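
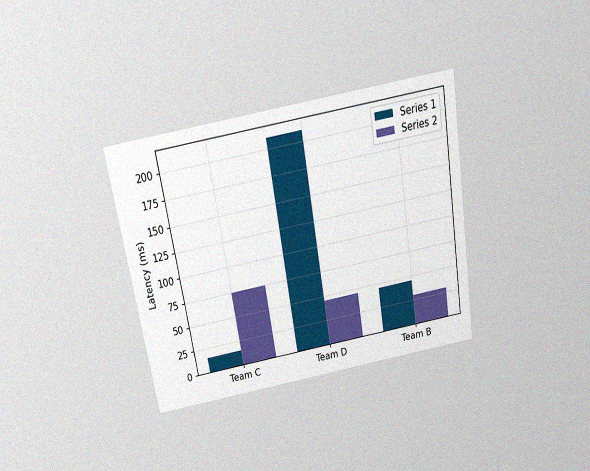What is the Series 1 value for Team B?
45ms

The chart is tilted about 10° counter-clockwise and viewed slightly from above, with some photo noise. The Series 1 bar at Team B reaches 45ms on the y-axis.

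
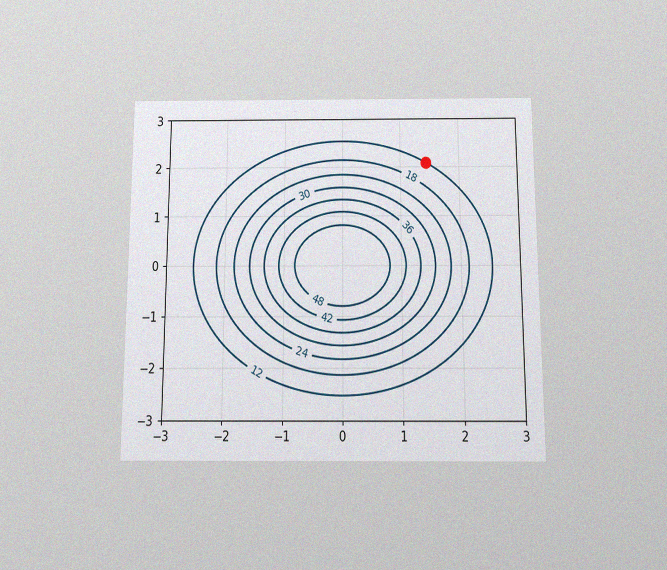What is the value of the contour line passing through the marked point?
The chart is viewed slightly from below, with some photo noise. The marked point sits on the contour labelled 12.

12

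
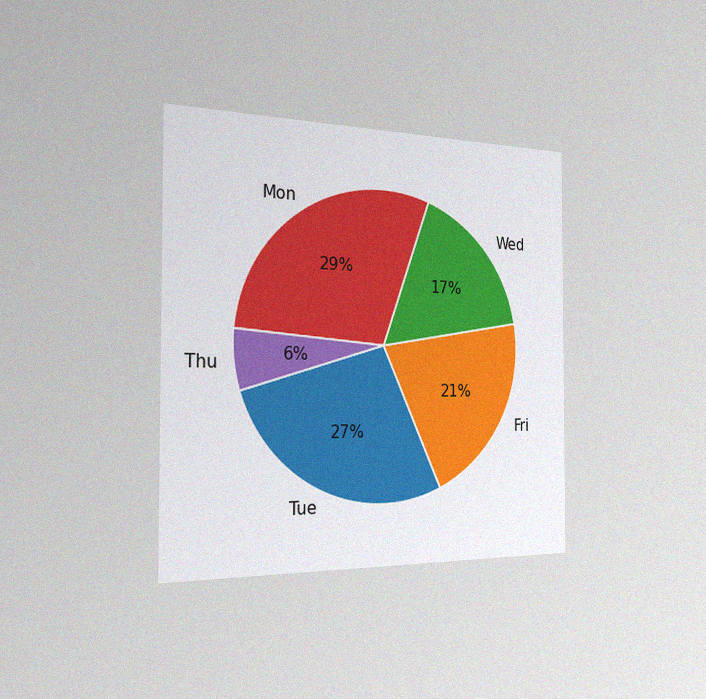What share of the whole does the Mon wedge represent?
29%

The chart is viewed slightly from the left, with some photo noise. The Mon slice takes up 29% of the pie.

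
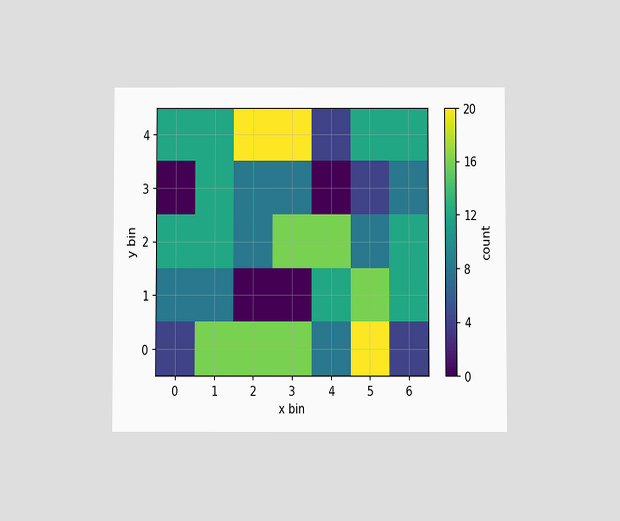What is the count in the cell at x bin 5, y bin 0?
20

The chart is viewed slightly from below. Matching the cell (5, 0) against the colorbar gives 20.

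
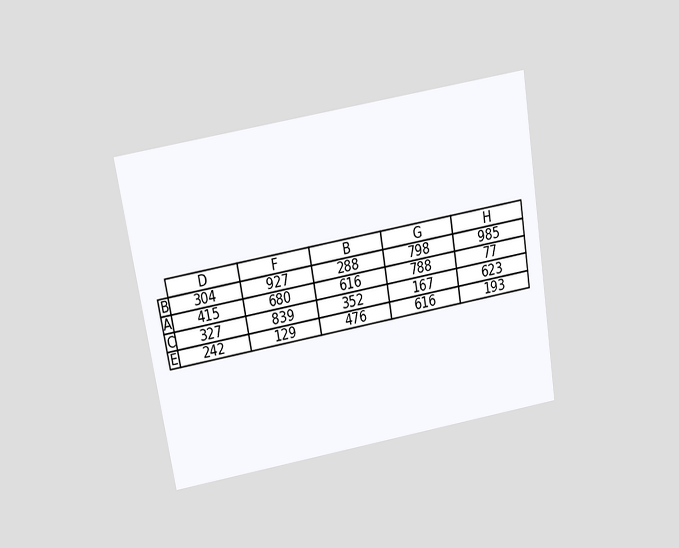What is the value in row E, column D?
242

The chart is tilted about 10° counter-clockwise and viewed slightly from above. The (E, D) cell reads 242.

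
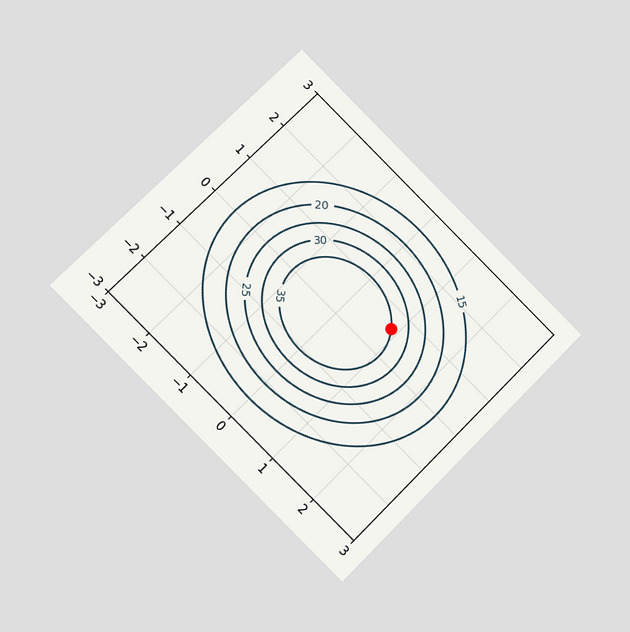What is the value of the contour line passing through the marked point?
The chart is tilted about 45° clockwise and viewed at a slight angle. The marked point sits on the contour labelled 35.

35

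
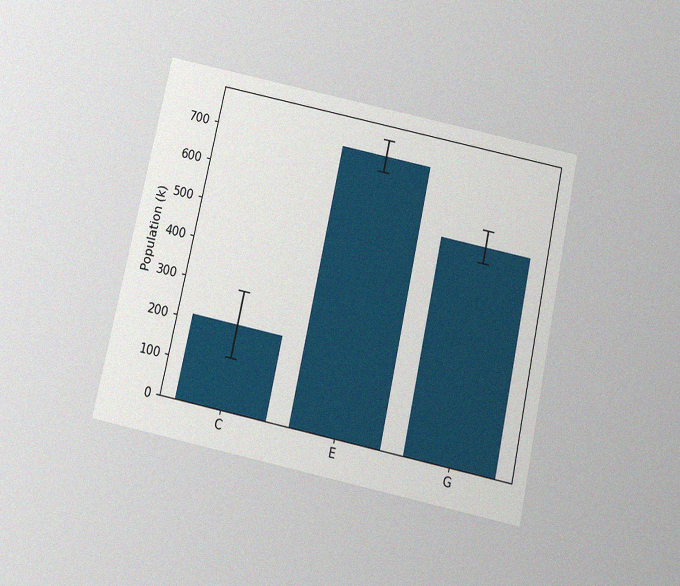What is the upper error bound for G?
The chart is tilted about 12° clockwise and viewed slightly from below, with some photo noise. The G bar's upper whisker reaches 588k.

588k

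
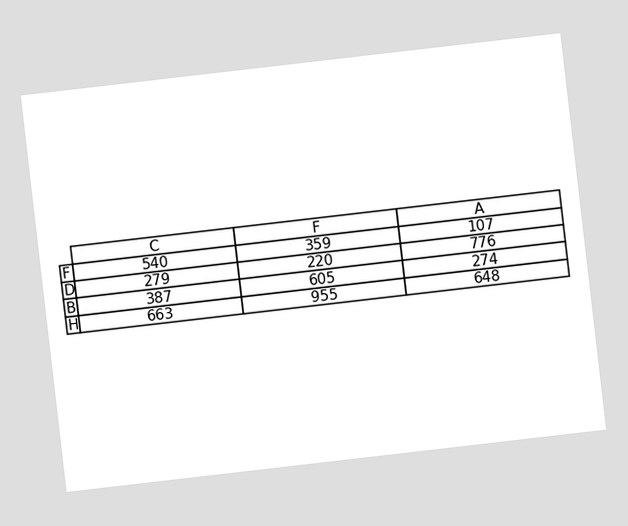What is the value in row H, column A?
648

The chart is tilted about 7° counter-clockwise. The (H, A) cell reads 648.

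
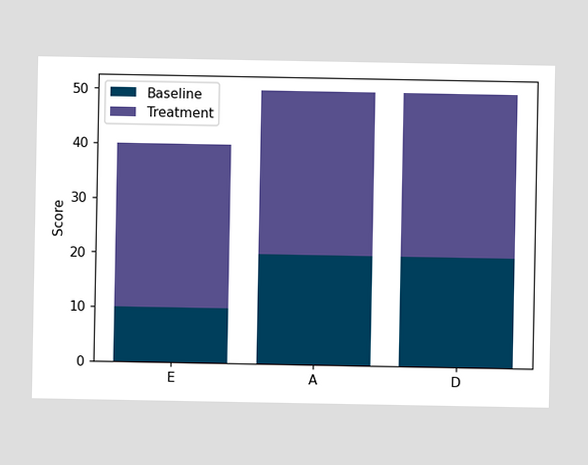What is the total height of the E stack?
The E stack's top reaches 40 on the y-axis.

40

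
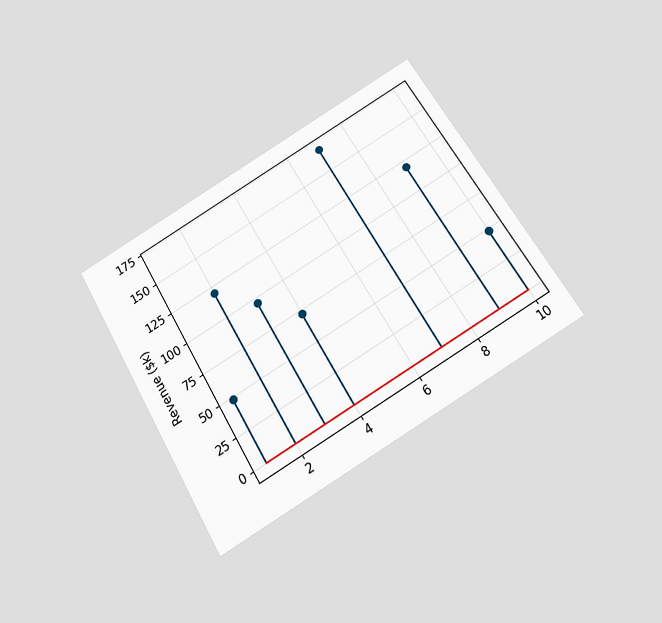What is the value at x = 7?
The chart is tilted about 31° counter-clockwise and viewed slightly from below. The stem at x=7 reaches $168k.

$168k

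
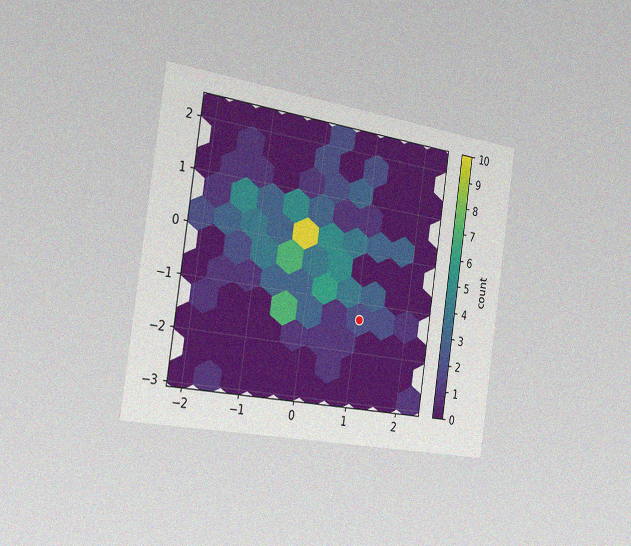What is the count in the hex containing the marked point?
2

The chart is tilted about 8° clockwise and viewed slightly from the left, with some photo noise. The marked hex reads 2 on the colorbar.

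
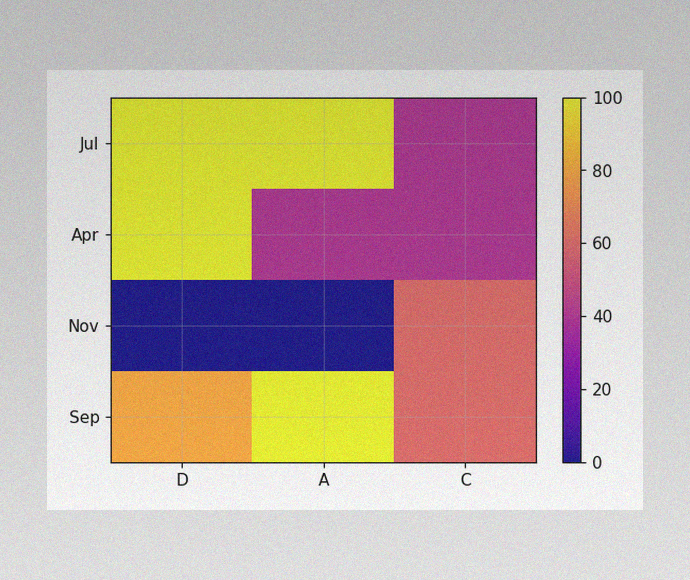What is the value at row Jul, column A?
The image has some photo noise and uneven lighting. Matching cell (Jul, A) against the colorbar gives 100.

100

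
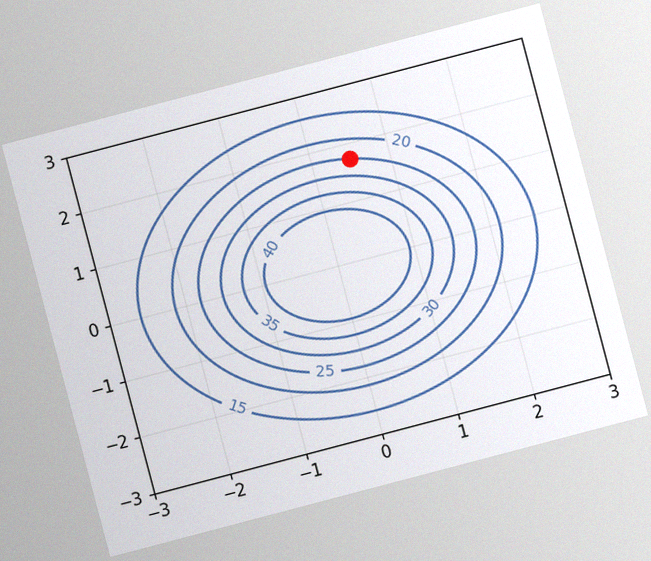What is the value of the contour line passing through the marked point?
The chart is tilted about 15° counter-clockwise, with some photo noise. The marked point sits on the contour labelled 25.

25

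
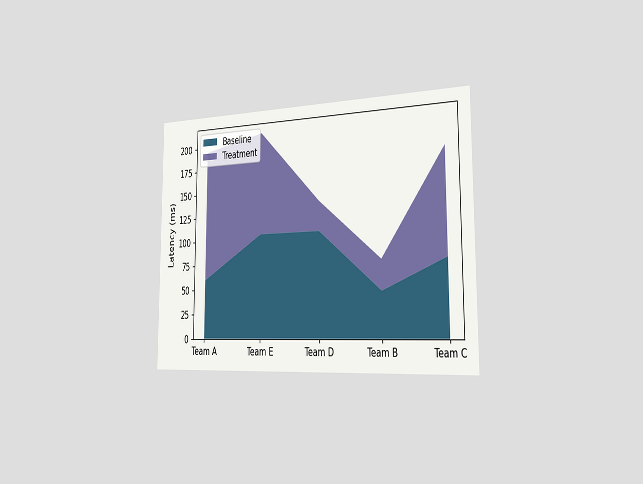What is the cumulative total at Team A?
The chart is viewed slightly from the right. The stacked total at Team A reaches 195ms.

195ms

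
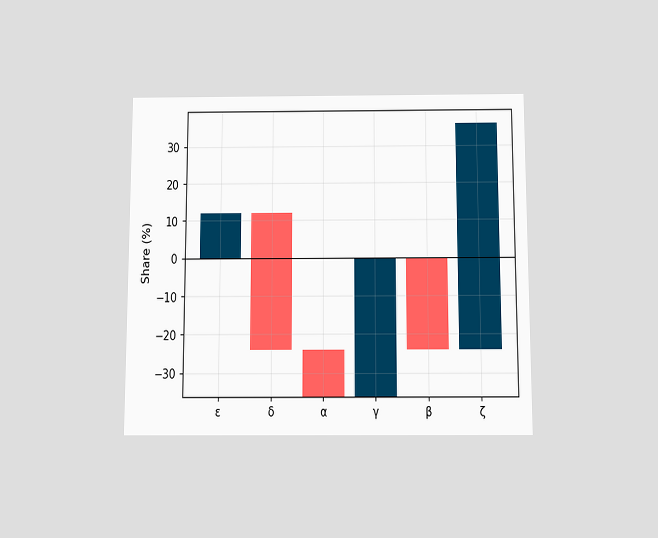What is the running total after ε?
The chart is viewed slightly from below. After ε the running total reaches 12%.

12%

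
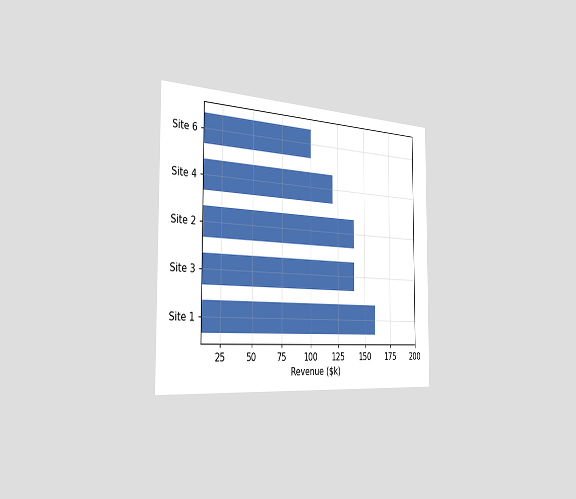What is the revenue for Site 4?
$120k

The chart is viewed slightly from the left. Reading along the chart's x-axis, the Site 4 bar reaches $120k.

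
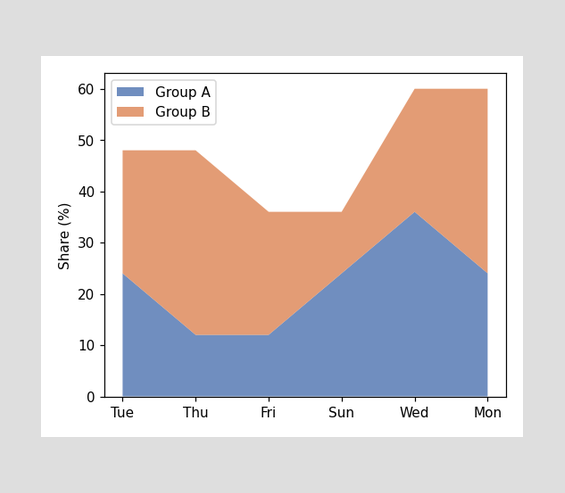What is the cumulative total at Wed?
60%

The stacked total at Wed reaches 60%.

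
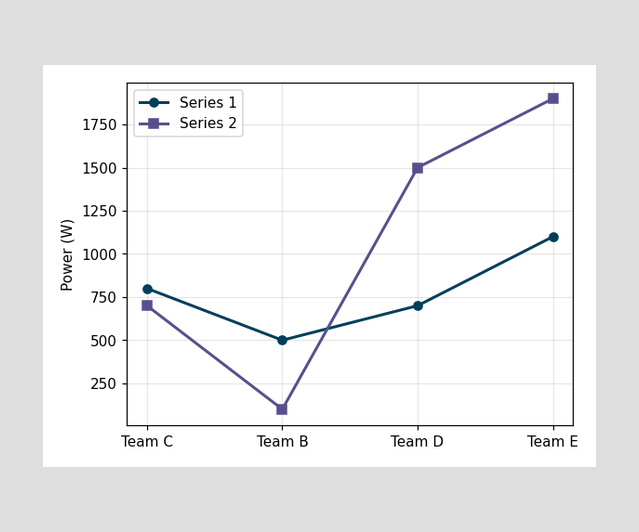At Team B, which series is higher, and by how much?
At Team B, Series 1 sits above the other line by 400W.

Series 1, by 400W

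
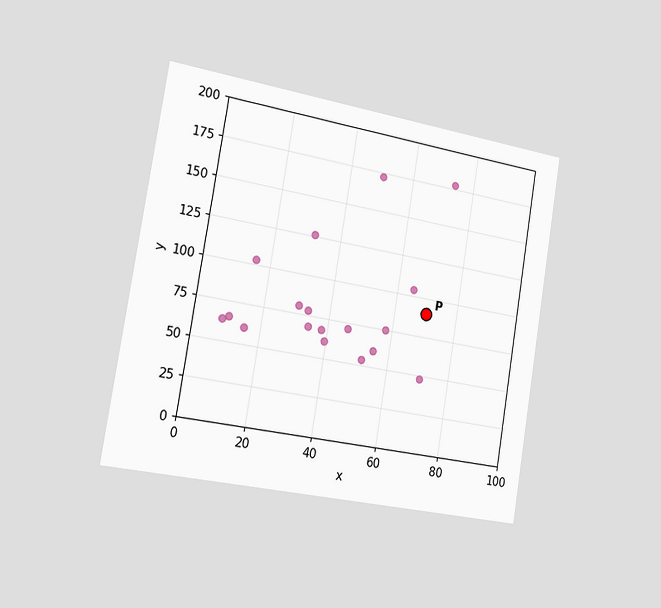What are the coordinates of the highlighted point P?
The chart is tilted about 9° clockwise and viewed slightly from the left. Following the gridlines from P to each axis, P sits at (70, 90).

(70, 90)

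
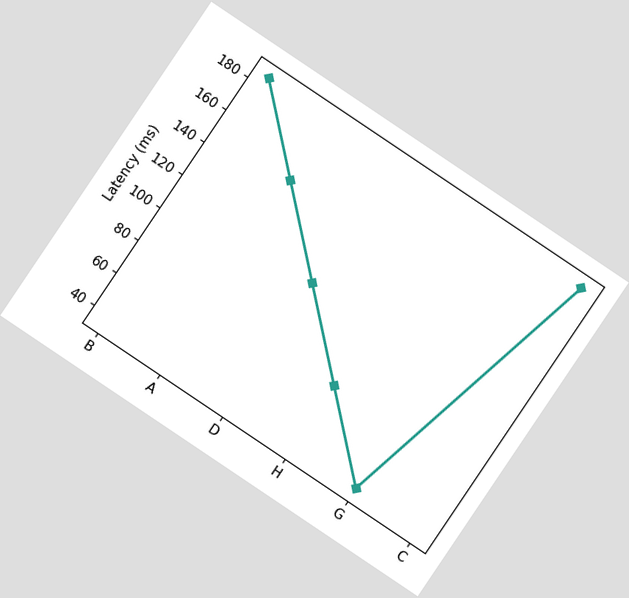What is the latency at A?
The chart is tilted about 34° clockwise. At A, the line is at 148ms.

148ms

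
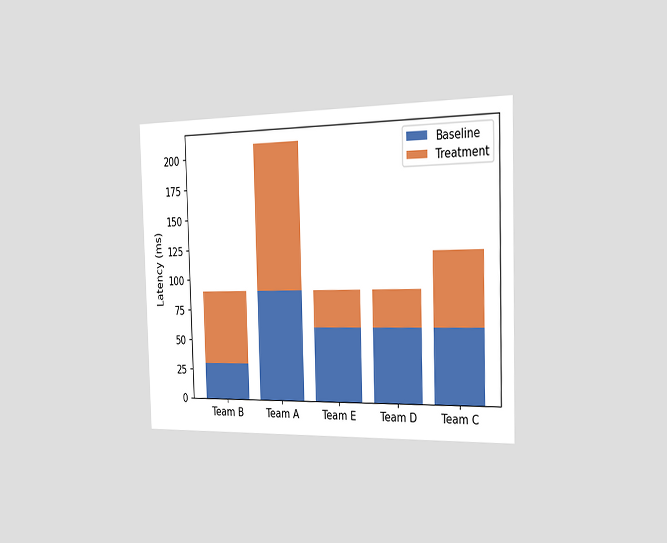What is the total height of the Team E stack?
90ms

The chart is viewed slightly from the right. The Team E stack's top reaches 90ms on the y-axis.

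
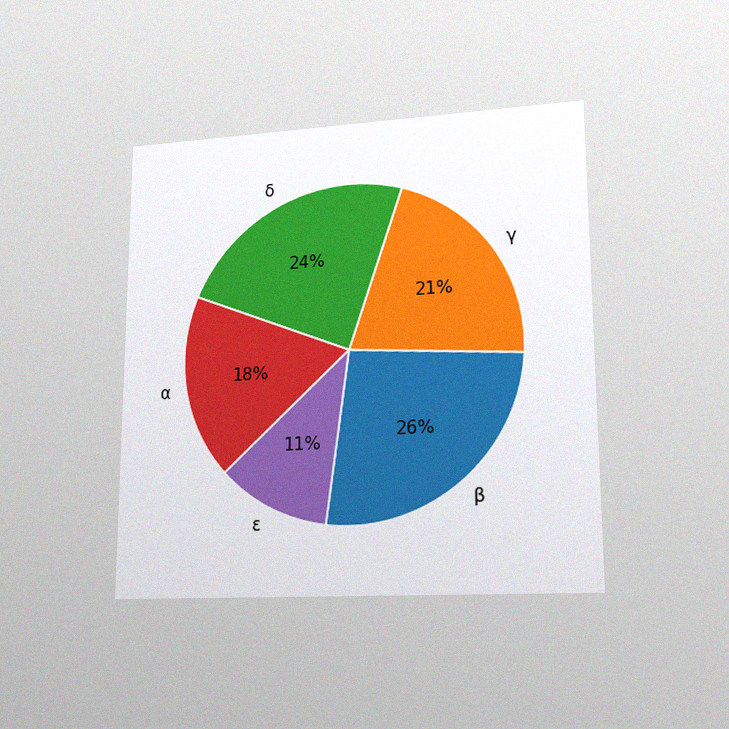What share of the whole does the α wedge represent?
18%

The chart is viewed at a slight angle, with some photo noise. The α slice takes up 18% of the pie.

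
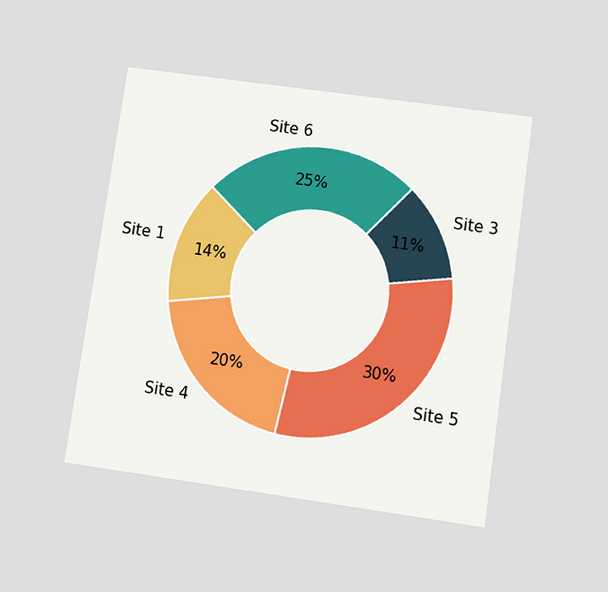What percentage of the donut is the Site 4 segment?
The chart is tilted about 8° clockwise and viewed slightly from below. The Site 4 segment takes up 20% of the ring.

20%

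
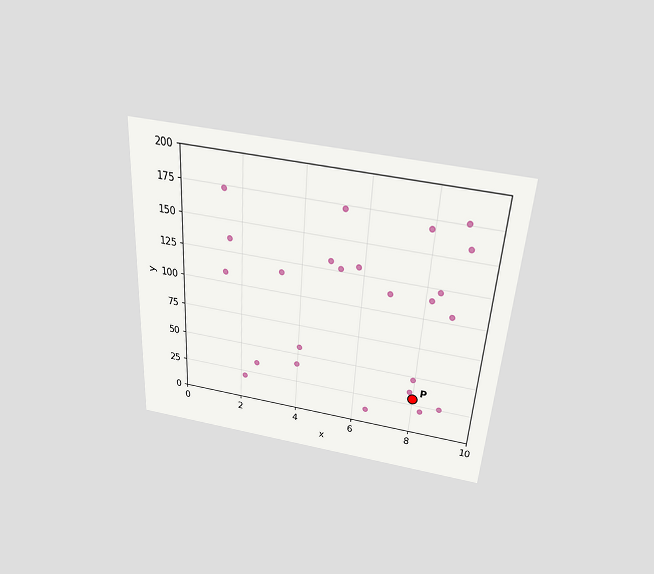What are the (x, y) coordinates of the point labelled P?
The chart is tilted about 3° clockwise and viewed slightly from above. Following the gridlines from P to each axis, P sits at (8, 30).

(8, 30)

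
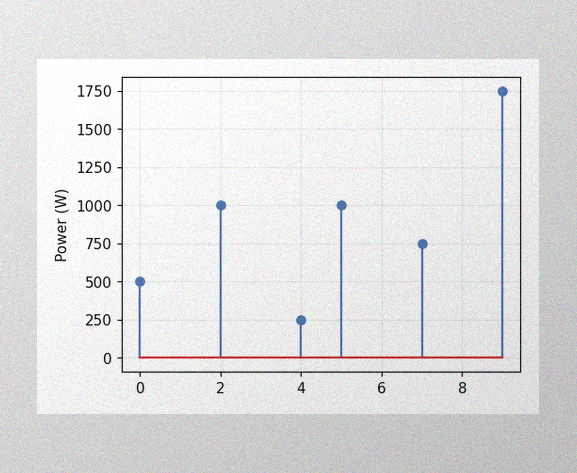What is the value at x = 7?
750W

The image has some photo noise and uneven lighting. The stem at x=7 reaches 750W.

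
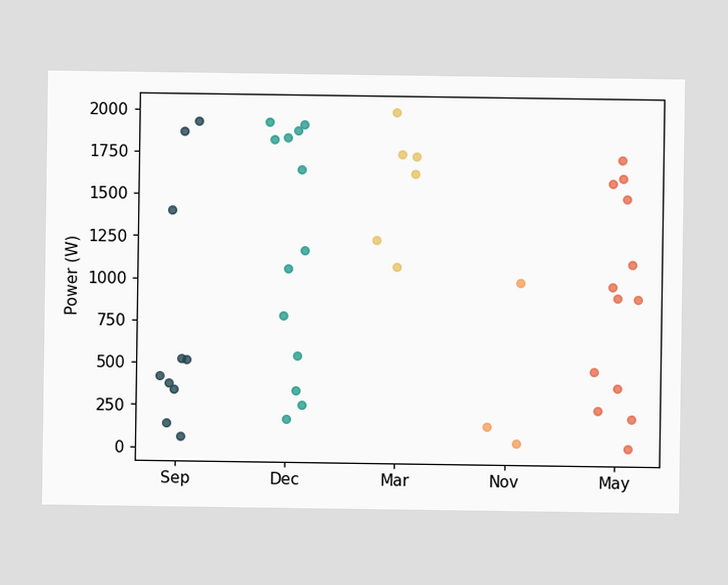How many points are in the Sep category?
Counting the markers in the Sep column gives 10.

10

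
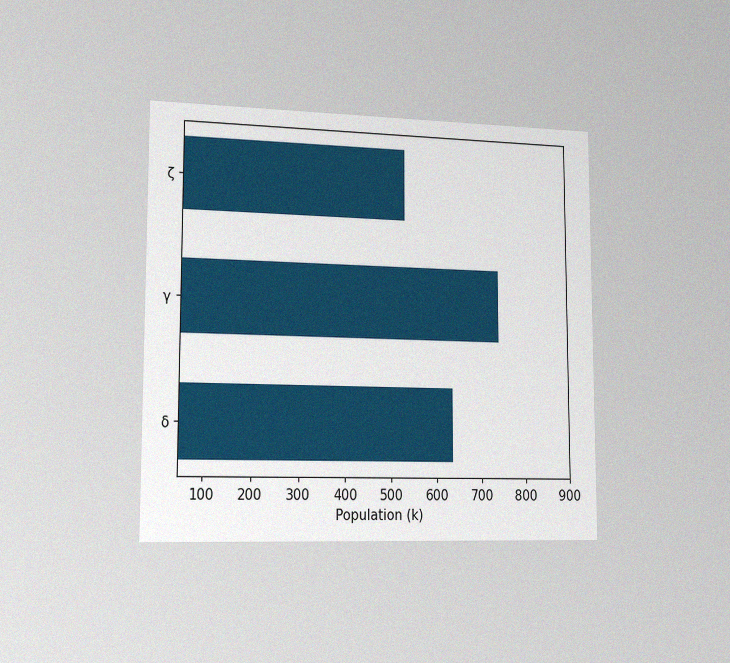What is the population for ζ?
The chart is viewed slightly from the left, with some photo noise. Reading along the chart's x-axis, the ζ bar reaches 530k.

530k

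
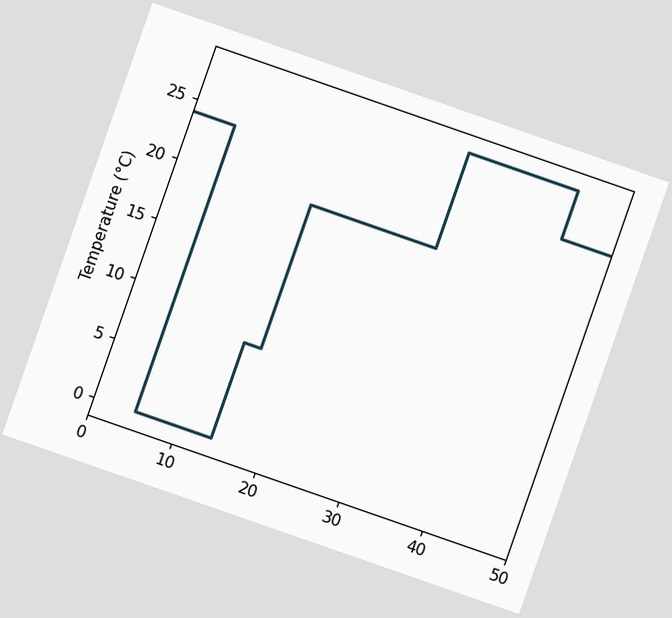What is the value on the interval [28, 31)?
20°C

The chart is tilted about 19° clockwise. On [28, 31) the step sits at 20°C.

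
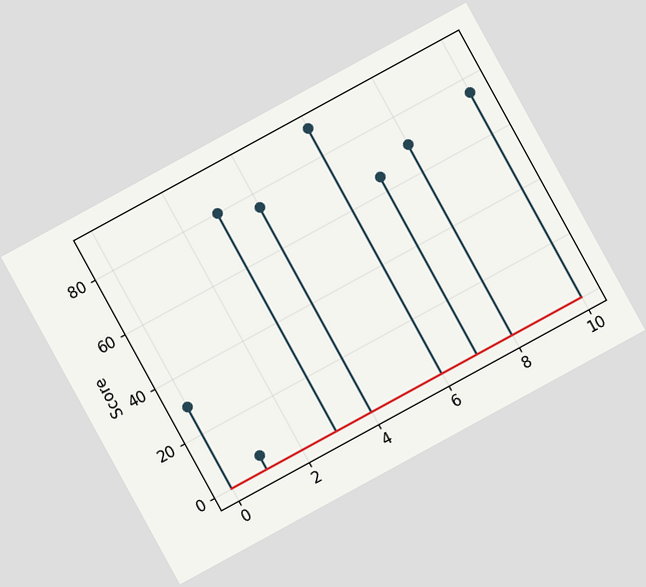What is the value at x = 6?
90

The chart is tilted about 29° counter-clockwise. The stem at x=6 reaches 90.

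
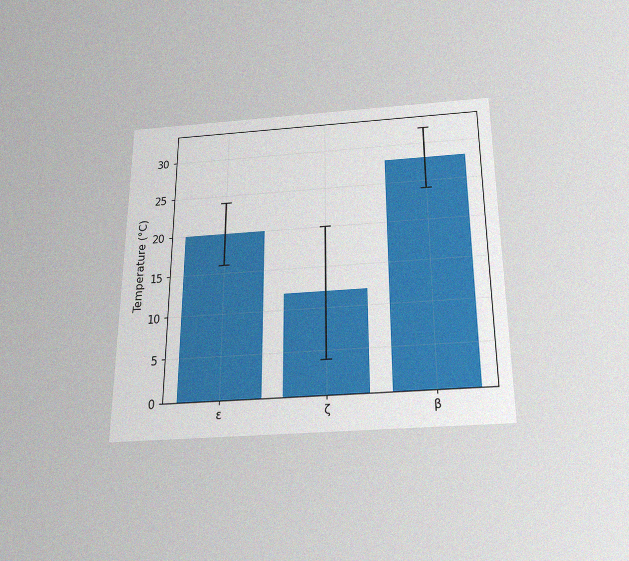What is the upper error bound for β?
32°C

The chart is viewed slightly from below, with some photo noise. The β bar's upper whisker reaches 32°C.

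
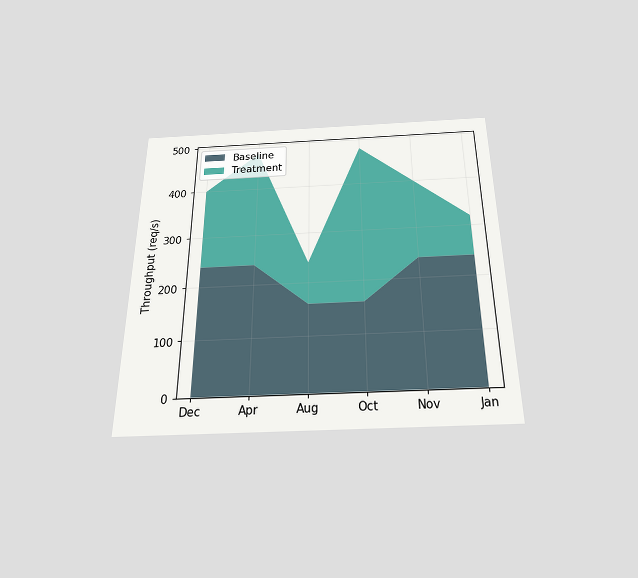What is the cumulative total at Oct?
480req/s

The chart is viewed slightly from below. The stacked total at Oct reaches 480req/s.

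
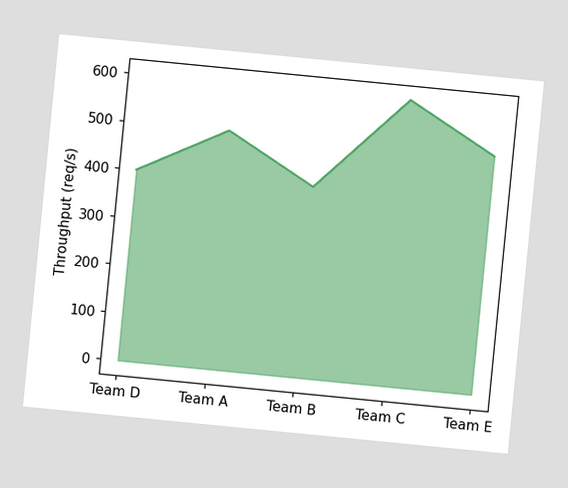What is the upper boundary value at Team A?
The chart is tilted about 6° clockwise. At Team A the upper boundary is at 500req/s.

500req/s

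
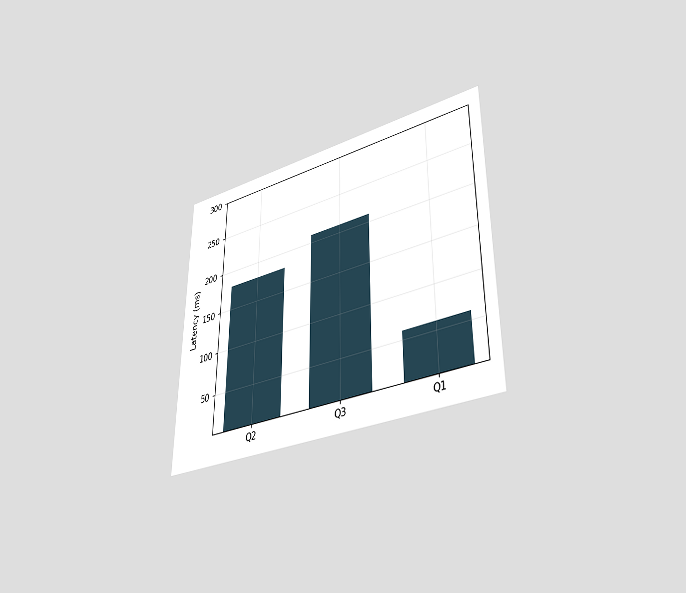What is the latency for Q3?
The chart is viewed at a slight angle. Reading along the chart's y-axis, the Q3 bar reaches 210ms.

210ms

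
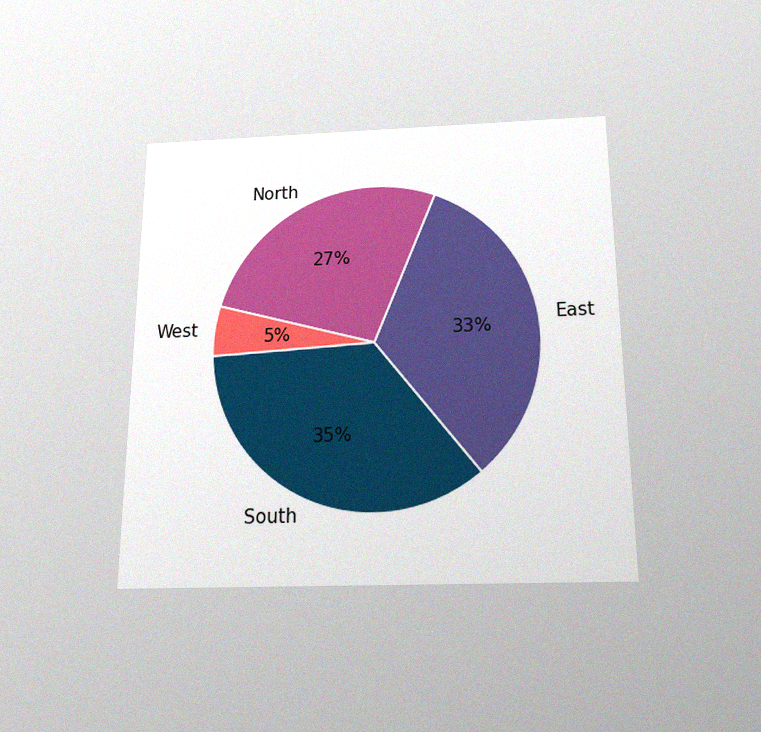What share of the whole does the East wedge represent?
The chart is viewed slightly from below, with some photo noise. The East slice takes up 33% of the pie.

33%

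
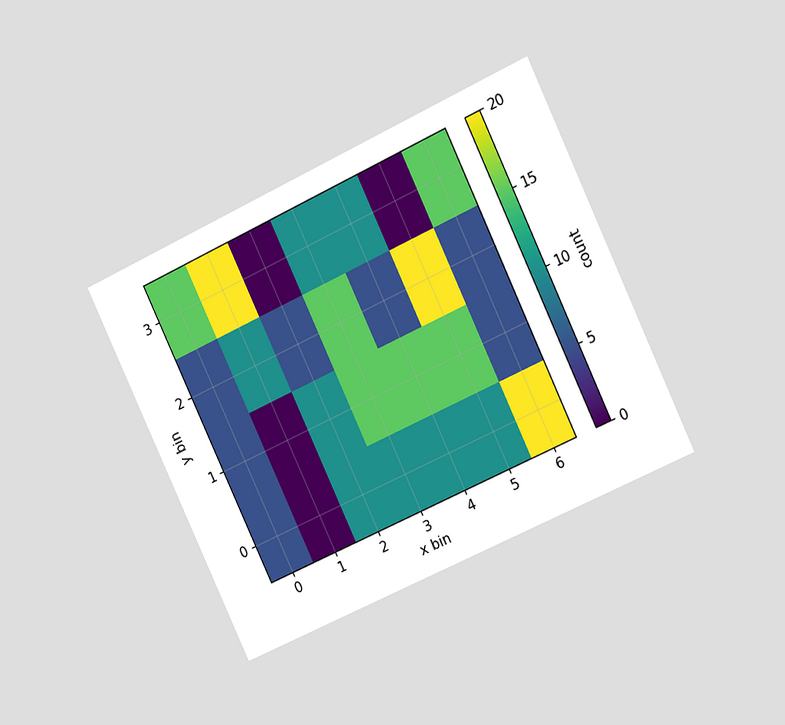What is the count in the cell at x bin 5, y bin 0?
The chart is tilted about 25° counter-clockwise and viewed slightly from the right. Matching the cell (5, 0) against the colorbar gives 10.

10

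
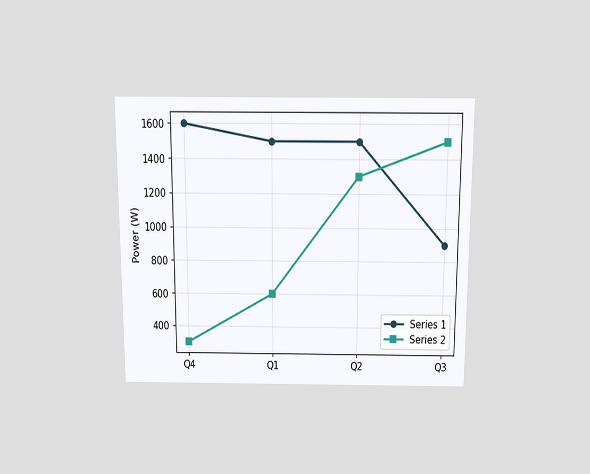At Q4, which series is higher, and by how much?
The chart is viewed slightly from above. At Q4, Series 1 sits above the other line by 1300W.

Series 1, by 1300W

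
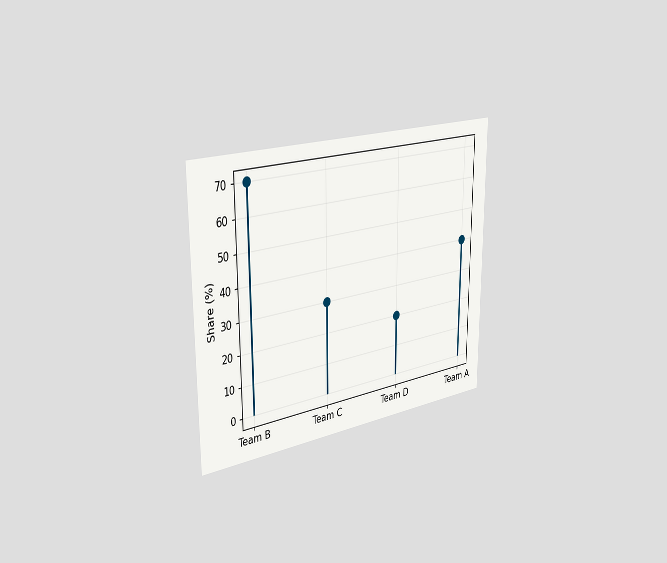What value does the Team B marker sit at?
70%

The chart is viewed slightly from the left. The Team B marker sits at 70%.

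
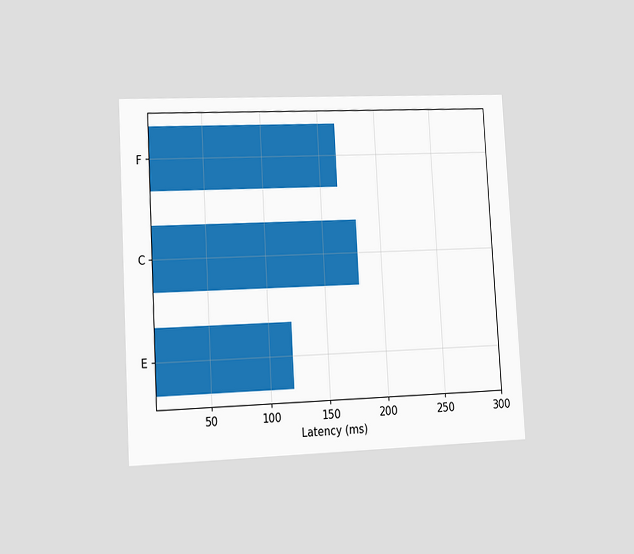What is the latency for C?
The chart is tilted about 3° counter-clockwise and viewed slightly from the left. Reading along the chart's x-axis, the C bar reaches 180ms.

180ms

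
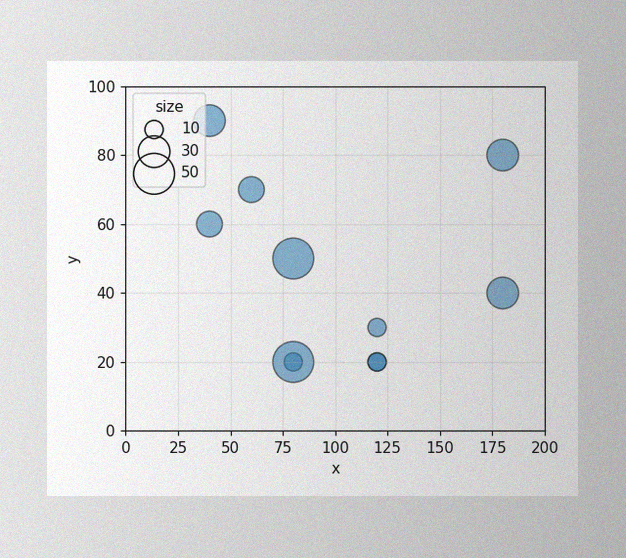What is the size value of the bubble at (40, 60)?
The image has some photo noise and uneven lighting. Matching the bubble at (40, 60) against the size legend gives 20.

20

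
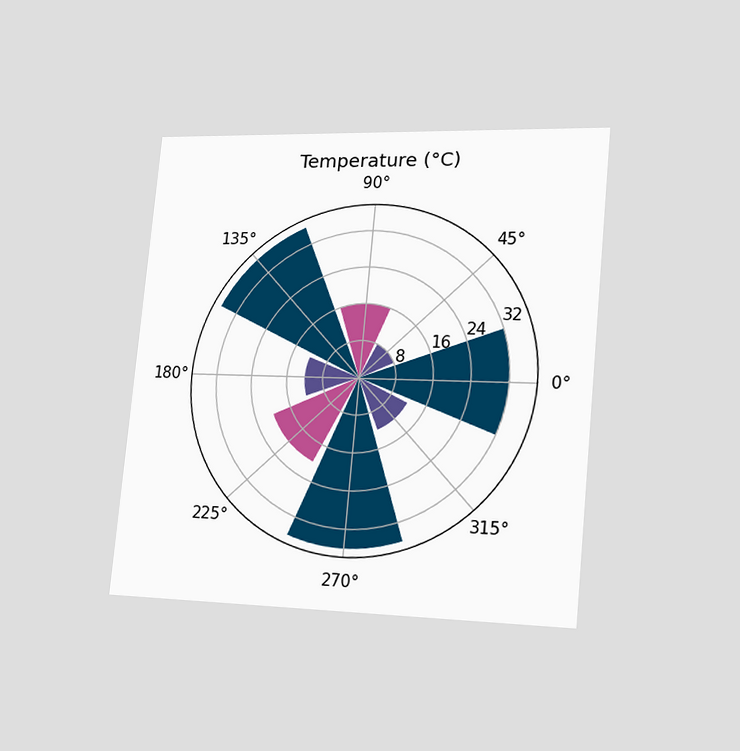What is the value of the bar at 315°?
12°C

The chart is tilted about 5° clockwise and viewed slightly from the right. The bar at 315° reaches 12°C on the radial axis.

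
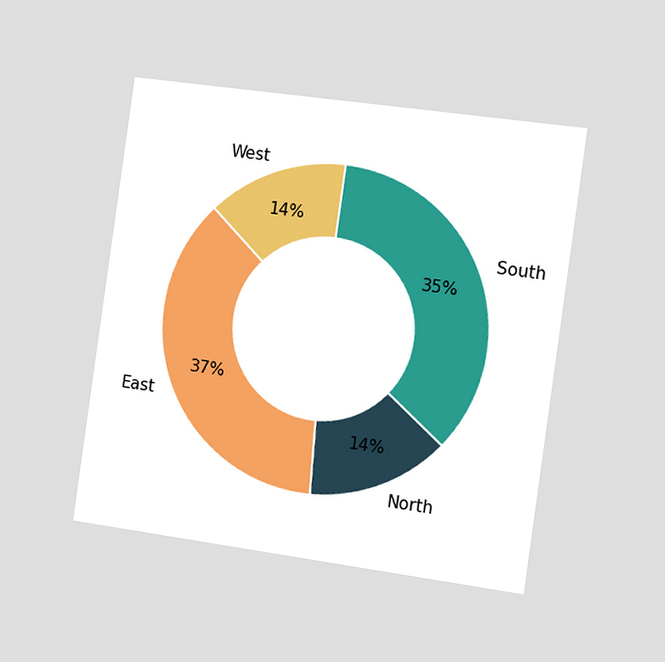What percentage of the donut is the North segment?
14%

The chart is tilted about 8° clockwise and viewed slightly from the right. The North segment takes up 14% of the ring.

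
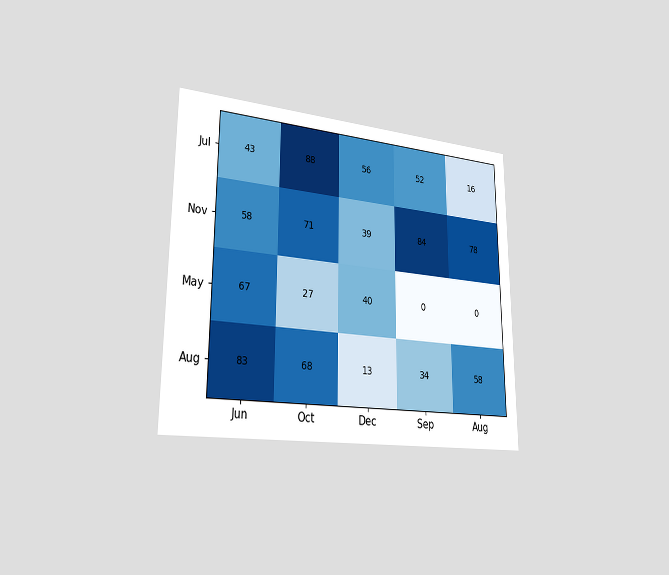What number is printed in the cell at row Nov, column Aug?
The chart is viewed slightly from the left. The (Nov, Aug) cell reads 78.

78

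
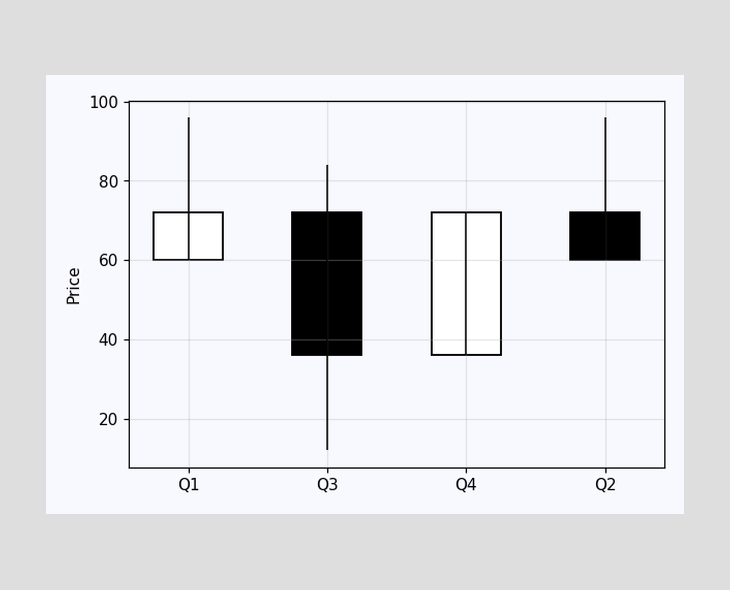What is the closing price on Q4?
72

The Q4 candle closes at 72.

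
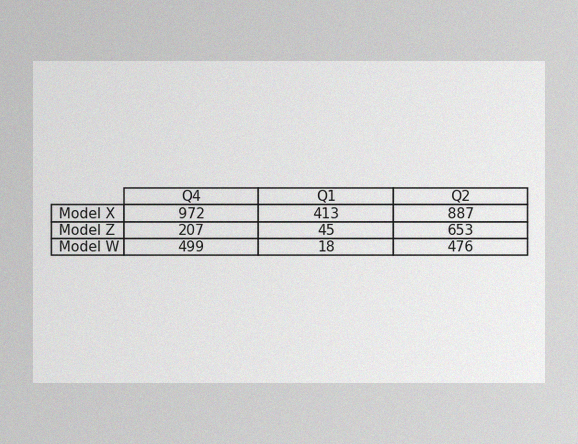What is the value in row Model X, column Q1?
The image has some photo noise and uneven lighting. The (Model X, Q1) cell reads 413.

413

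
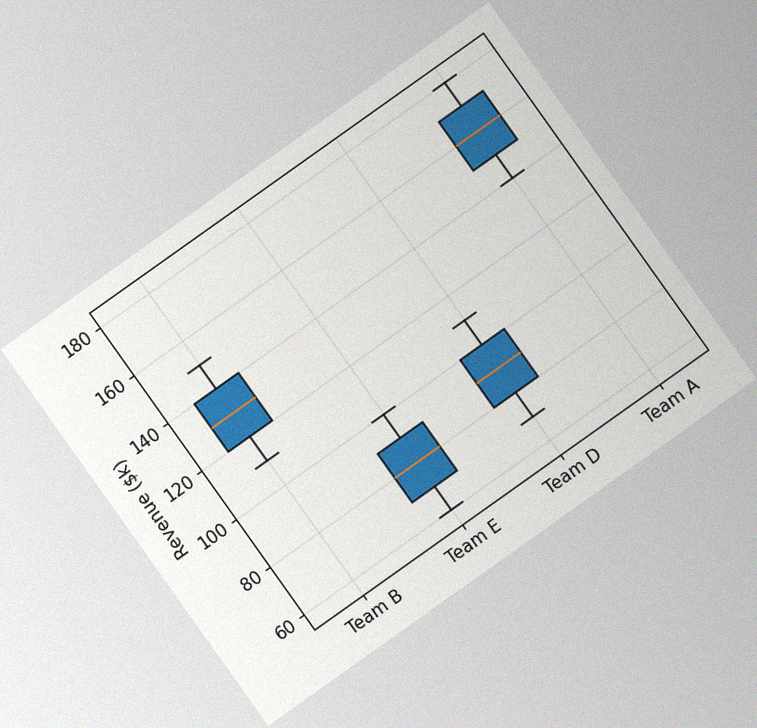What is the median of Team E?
The chart is tilted about 35° counter-clockwise, with some photo noise. The median line in the Team E box sits at $80k.

$80k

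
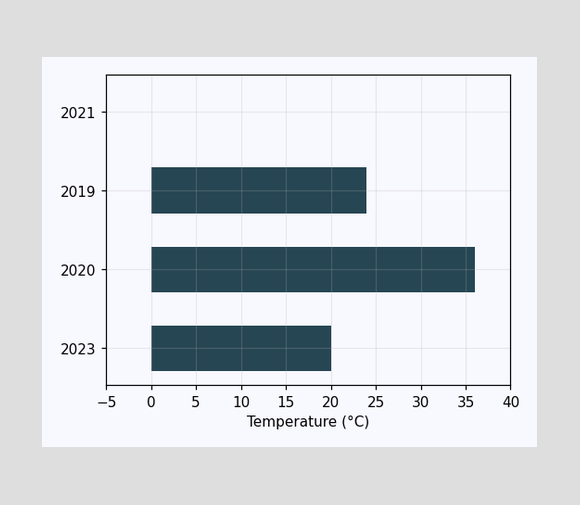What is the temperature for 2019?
Reading along the chart's x-axis, the 2019 bar reaches 24°C.

24°C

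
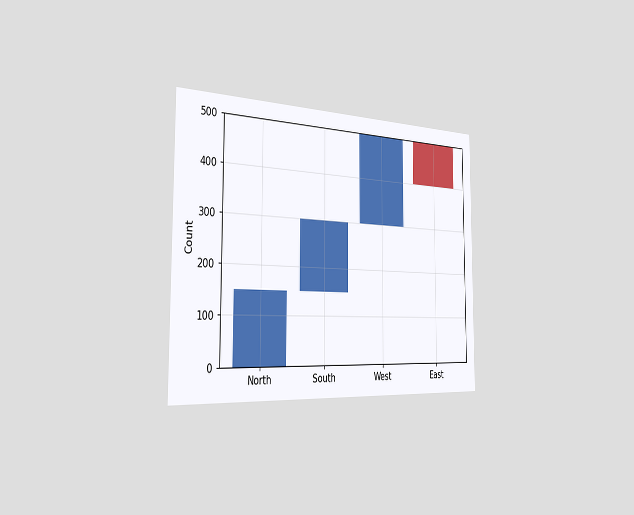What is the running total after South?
The chart is viewed slightly from the left. After South the running total reaches 300.

300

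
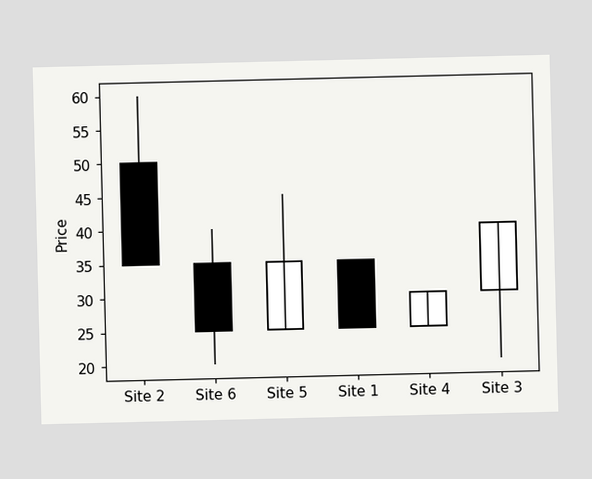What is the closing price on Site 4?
30

The Site 4 candle closes at 30.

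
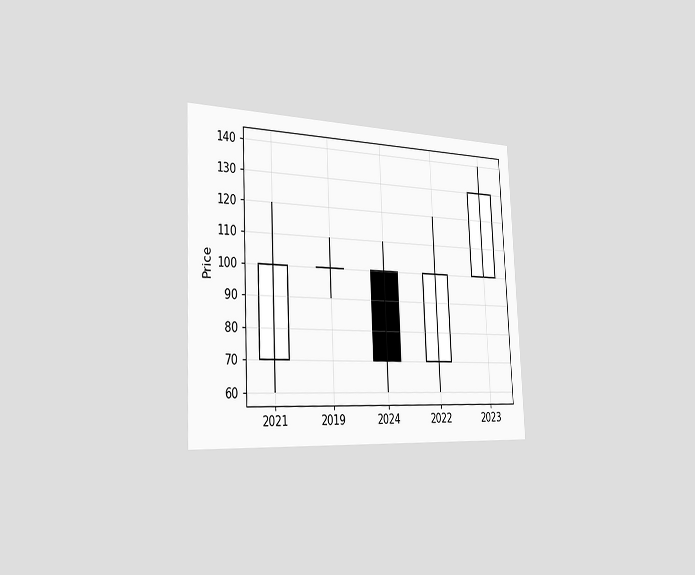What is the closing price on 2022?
100

The chart is tilted about 3° counter-clockwise and viewed slightly from the left. The 2022 candle closes at 100.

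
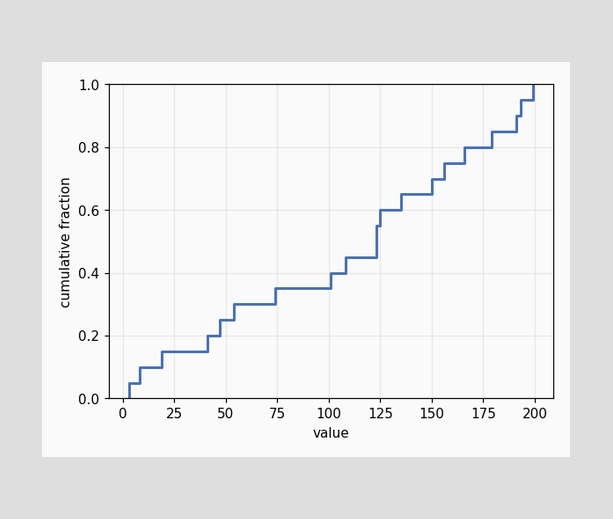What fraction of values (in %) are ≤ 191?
At x=191 the ECDF step is at 90%.

90%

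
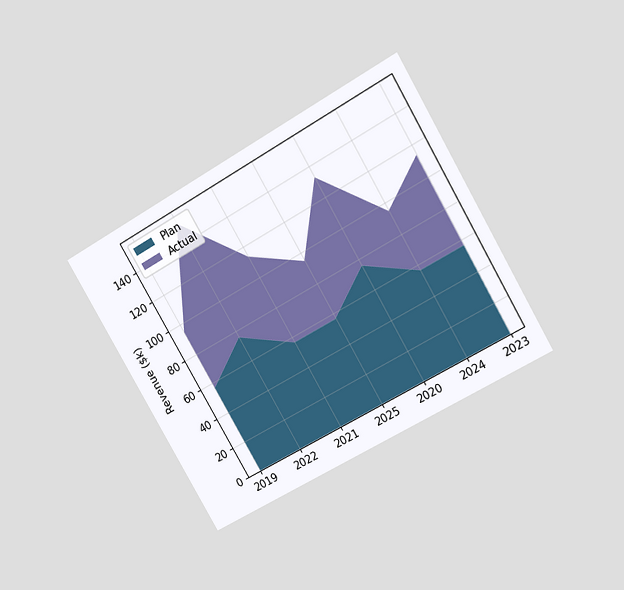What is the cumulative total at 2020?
$133k

The chart is tilted about 30° counter-clockwise and viewed at a slight angle. The stacked total at 2020 reaches $133k.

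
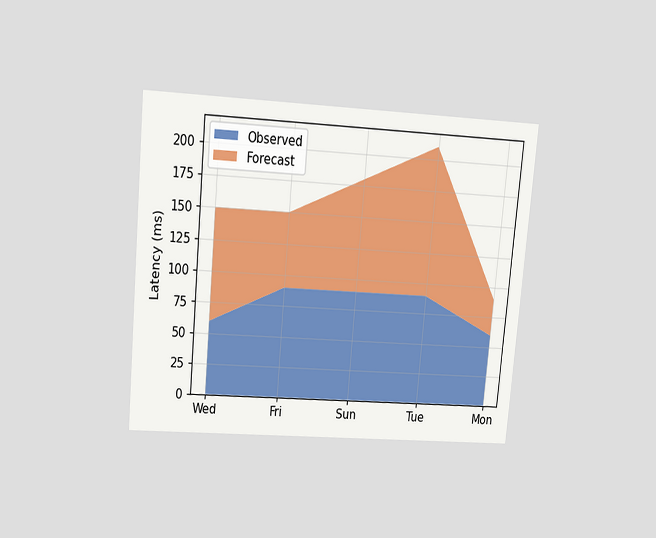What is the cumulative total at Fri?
150ms

The chart is tilted about 5° clockwise and viewed slightly from above. The stacked total at Fri reaches 150ms.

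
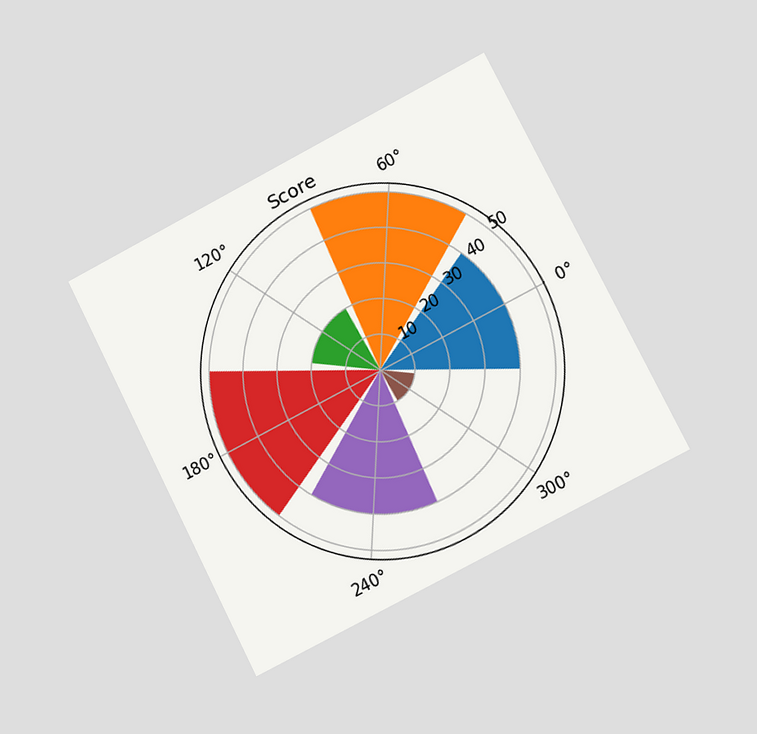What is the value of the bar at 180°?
50

The chart is tilted about 27° counter-clockwise and viewed slightly from the right. The bar at 180° reaches 50 on the radial axis.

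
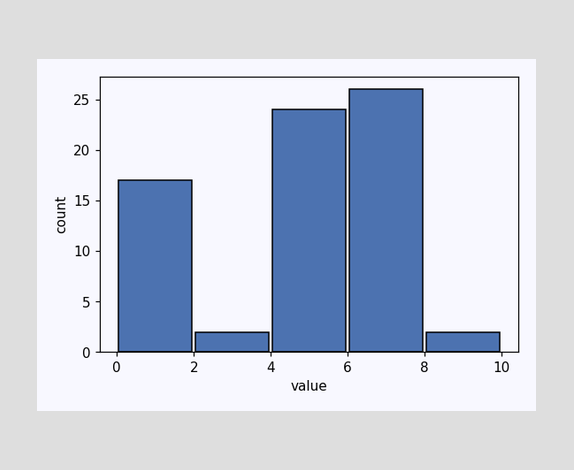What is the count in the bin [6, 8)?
The [6, 8) bin has height 26.

26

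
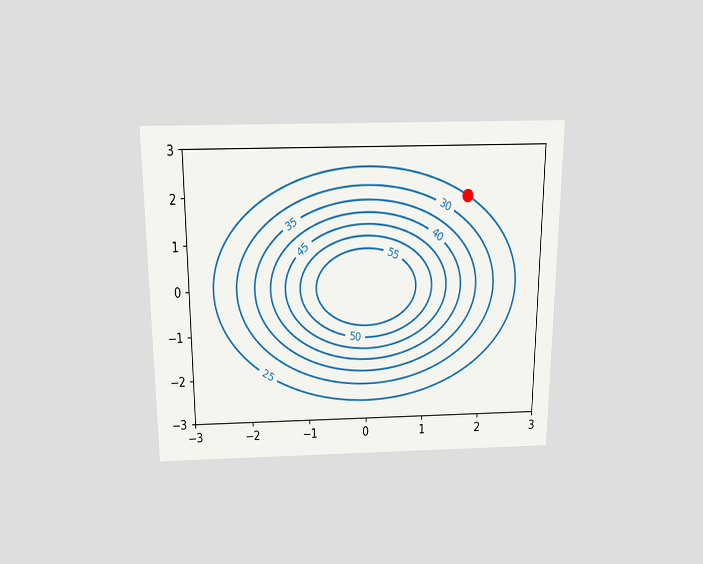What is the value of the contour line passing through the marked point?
25

The chart is viewed slightly from above. The marked point sits on the contour labelled 25.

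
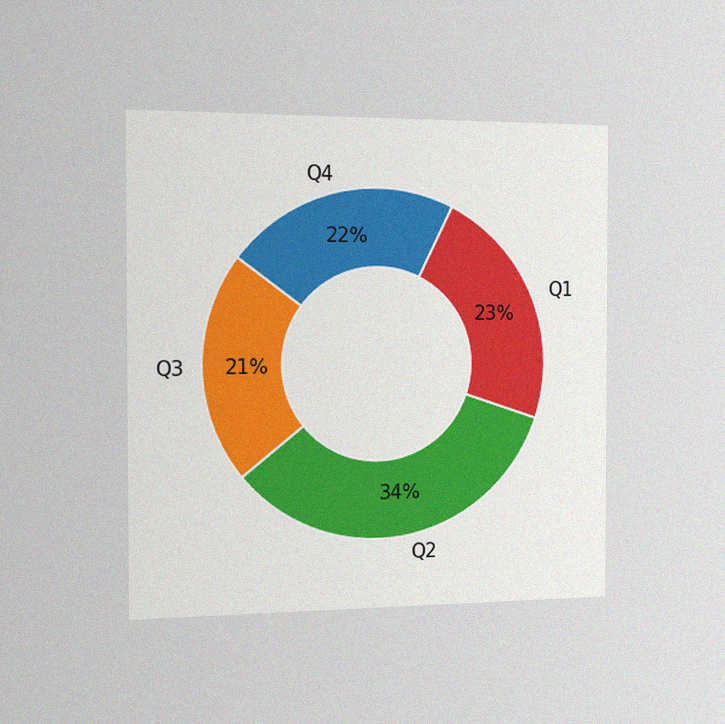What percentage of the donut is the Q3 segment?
21%

The chart is viewed slightly from the left, with some photo noise. The Q3 segment takes up 21% of the ring.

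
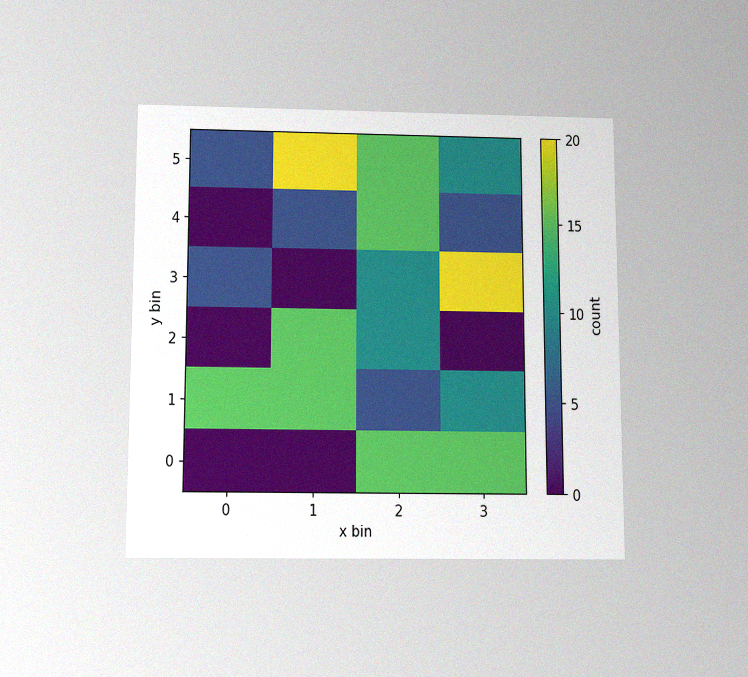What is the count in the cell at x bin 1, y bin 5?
The chart is viewed slightly from below, with some photo noise. Matching the cell (1, 5) against the colorbar gives 20.

20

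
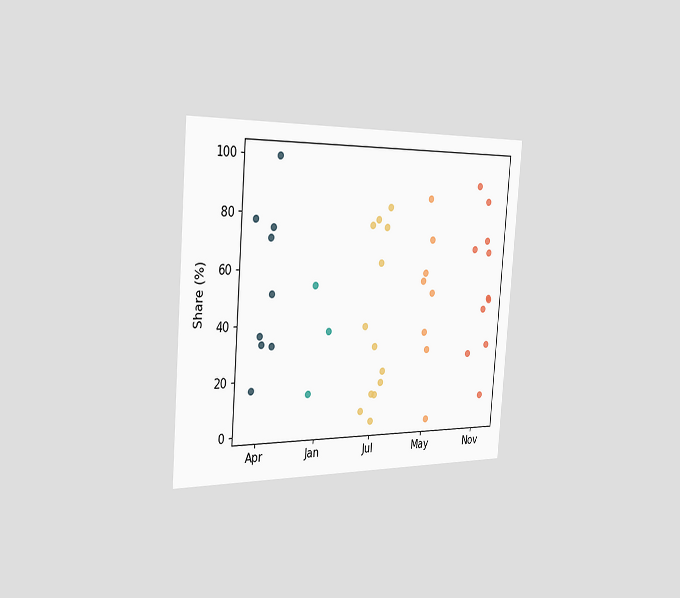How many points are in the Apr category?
The chart is tilted about 4° clockwise and viewed slightly from the left. Counting the markers in the Apr column gives 9.

9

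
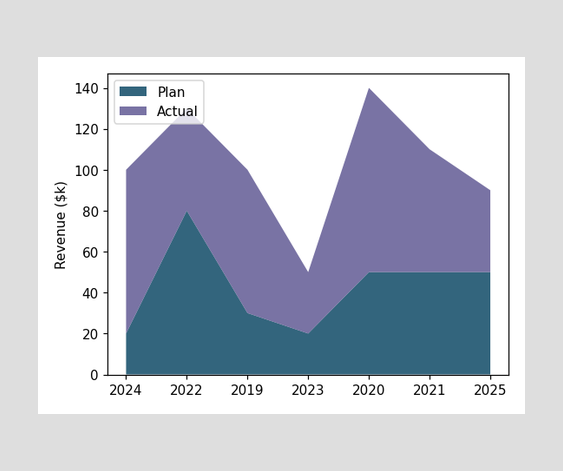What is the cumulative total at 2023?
The stacked total at 2023 reaches $50k.

$50k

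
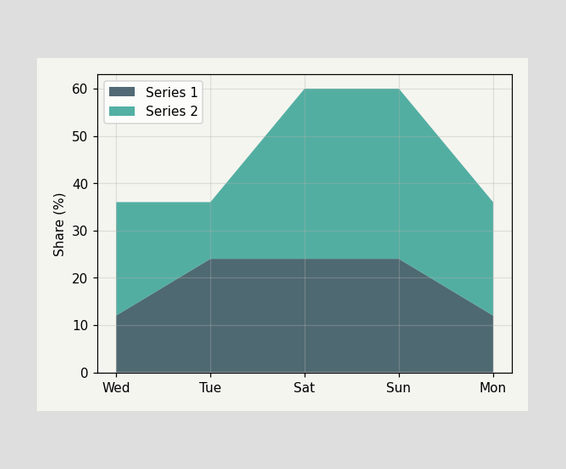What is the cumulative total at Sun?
60%

The stacked total at Sun reaches 60%.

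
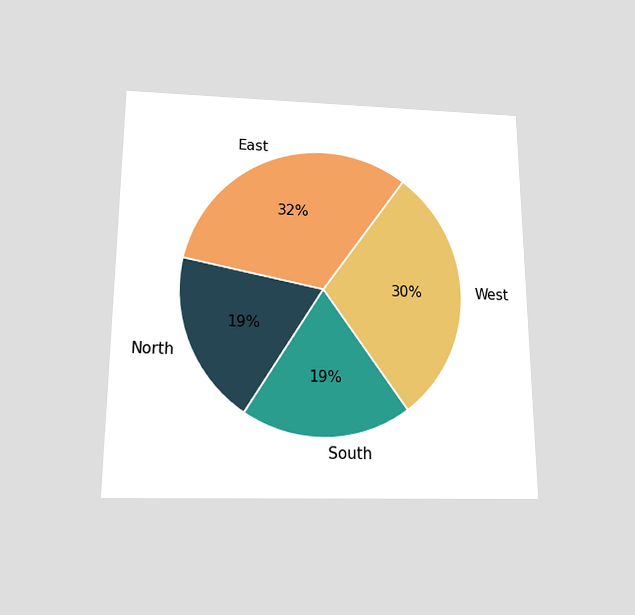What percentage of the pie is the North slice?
19%

The chart is viewed slightly from below. The North slice takes up 19% of the pie.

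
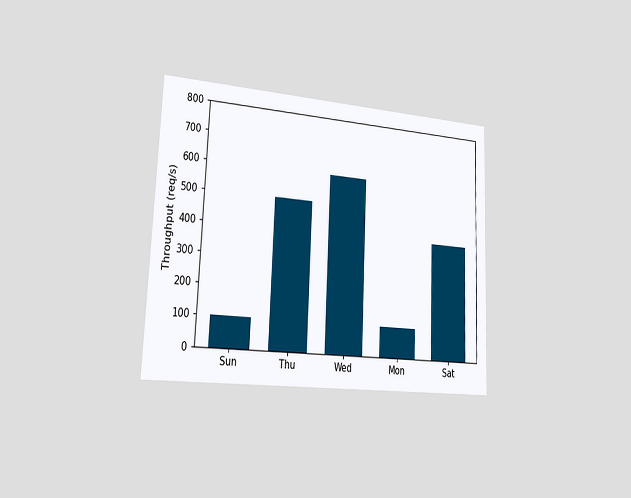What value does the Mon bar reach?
100req/s

The chart is tilted about 2° clockwise and viewed slightly from the left. Reading along the chart's y-axis, the Mon bar reaches 100req/s.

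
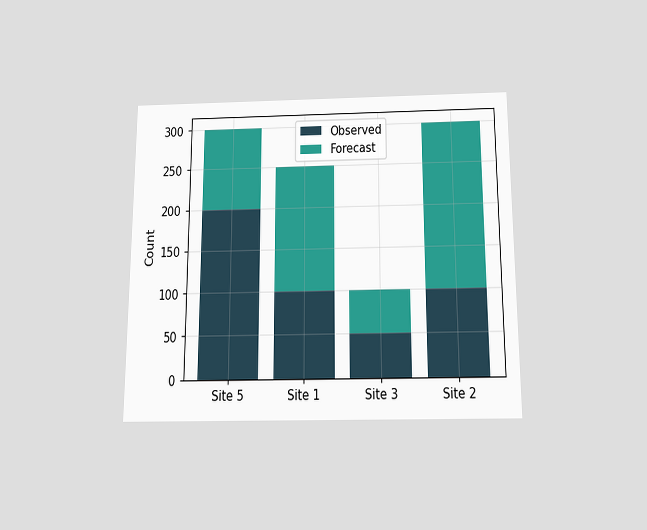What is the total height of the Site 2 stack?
The chart is viewed slightly from below. The Site 2 stack's top reaches 300 on the y-axis.

300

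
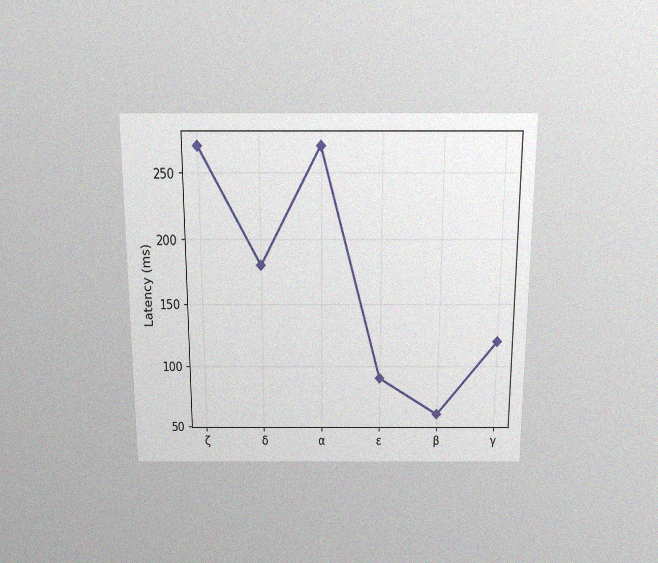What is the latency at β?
60ms

The chart is viewed slightly from above, with some photo noise. At β, the line is at 60ms.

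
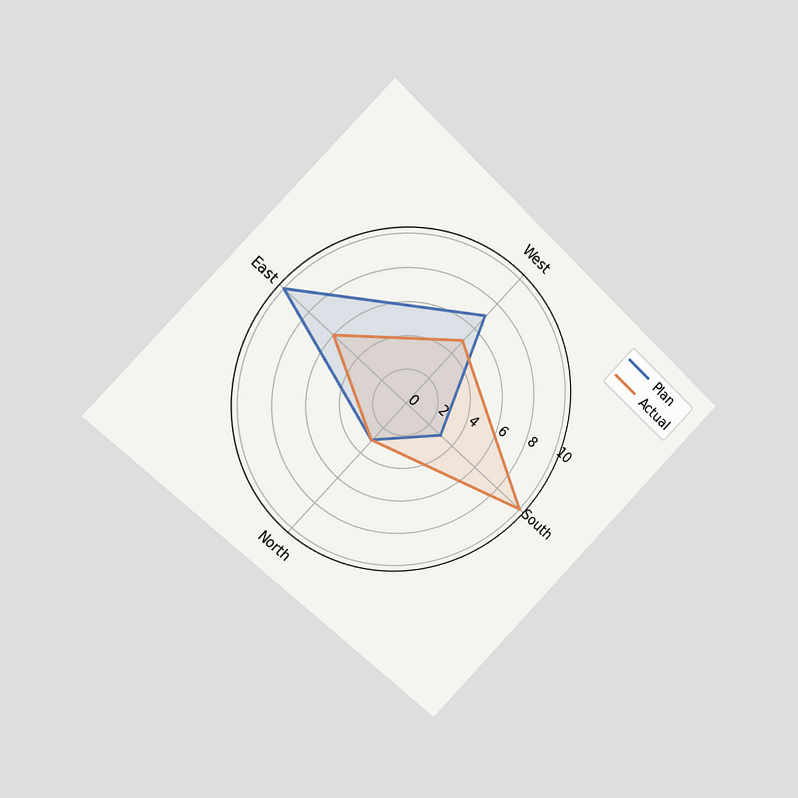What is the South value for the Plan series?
The chart is tilted about 44° clockwise and viewed slightly from the left. On the South axis, Plan reaches 3.

3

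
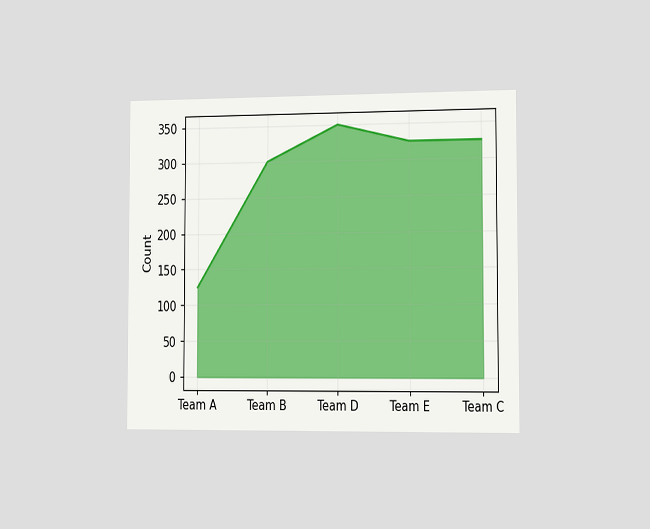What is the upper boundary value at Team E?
The chart is viewed slightly from the right. At Team E the upper boundary is at 325.

325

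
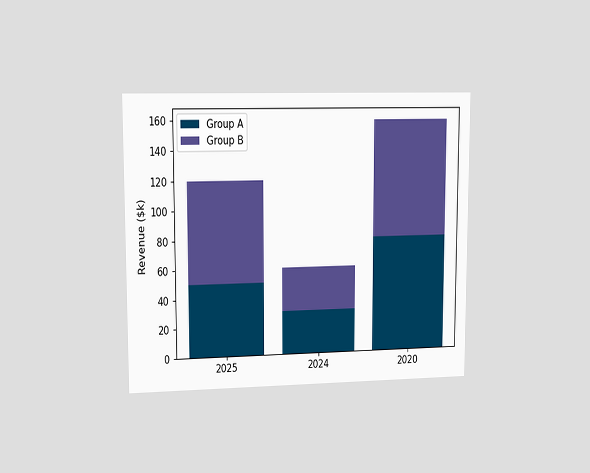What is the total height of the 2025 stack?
$120k

The chart is viewed at a slight angle. The 2025 stack's top reaches $120k on the y-axis.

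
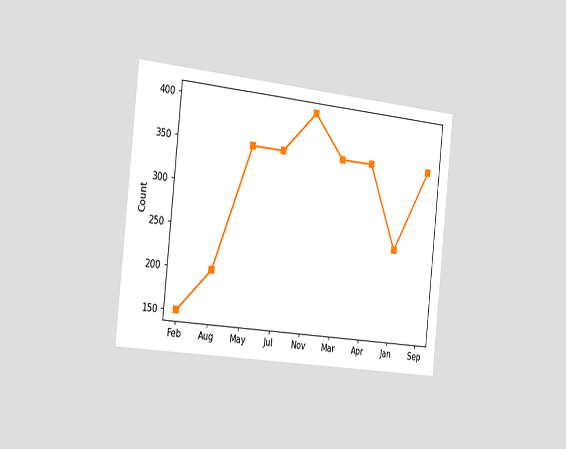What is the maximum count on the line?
The chart is tilted about 6° clockwise and viewed slightly from the left. The highest point is at Nov, and reading across to the y-axis gives 400.

400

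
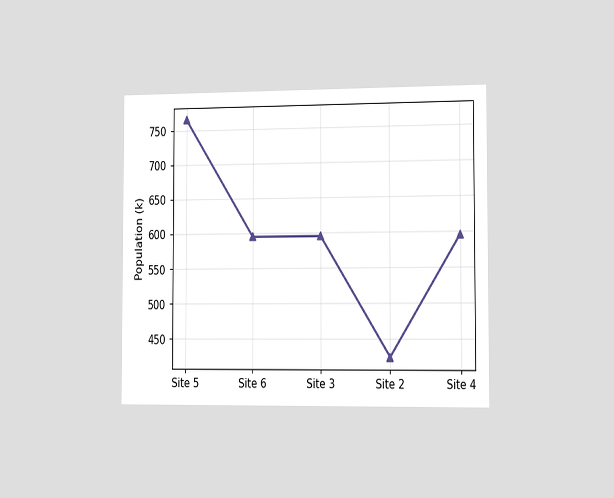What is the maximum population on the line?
The chart is viewed slightly from the right. The highest point is at Site 5, and reading across to the y-axis gives 765k.

765k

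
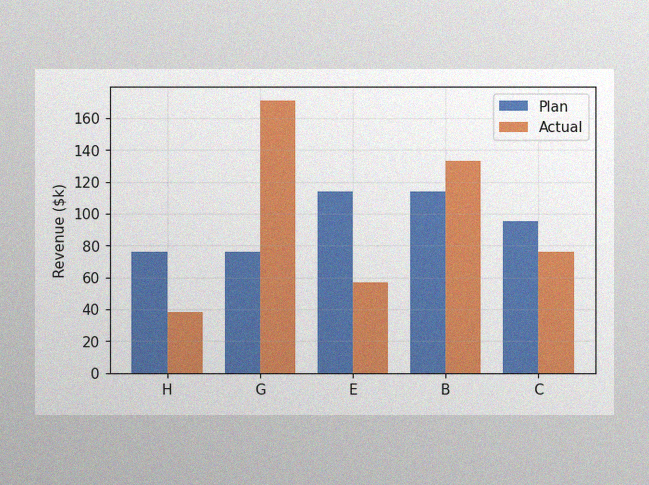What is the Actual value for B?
The image has some photo noise and uneven lighting. The Actual bar at B reaches $133k on the y-axis.

$133k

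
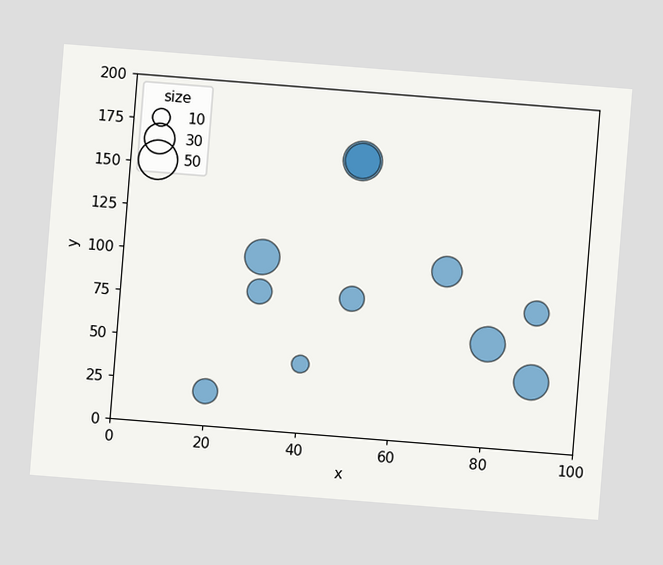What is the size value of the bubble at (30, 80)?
20

The chart is tilted about 5° clockwise. Matching the bubble at (30, 80) against the size legend gives 20.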